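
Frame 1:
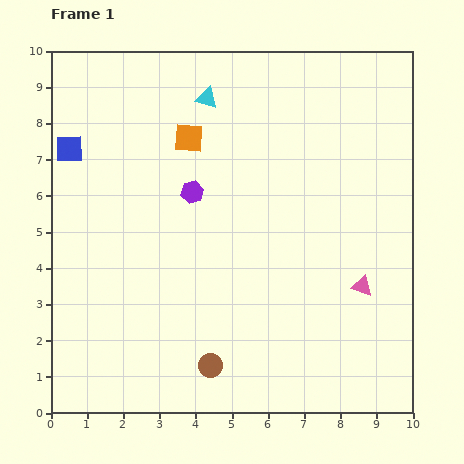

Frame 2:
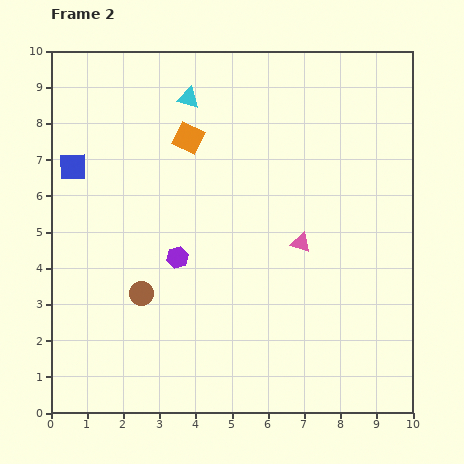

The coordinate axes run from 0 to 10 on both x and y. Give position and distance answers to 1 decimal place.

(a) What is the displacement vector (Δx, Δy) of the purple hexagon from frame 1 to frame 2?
(-0.4, -1.8)

The purple hexagon was at (3.9, 6.1) in frame 1 and (3.5, 4.3) in frame 2.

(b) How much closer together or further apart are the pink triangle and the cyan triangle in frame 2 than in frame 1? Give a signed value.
-1.6

Distance in frame 1: 6.7. Distance in frame 2: 5.1.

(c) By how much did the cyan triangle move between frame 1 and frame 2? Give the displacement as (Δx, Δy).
(-0.5, 0.0)

The cyan triangle was at (4.3, 8.7) in frame 1 and (3.8, 8.7) in frame 2.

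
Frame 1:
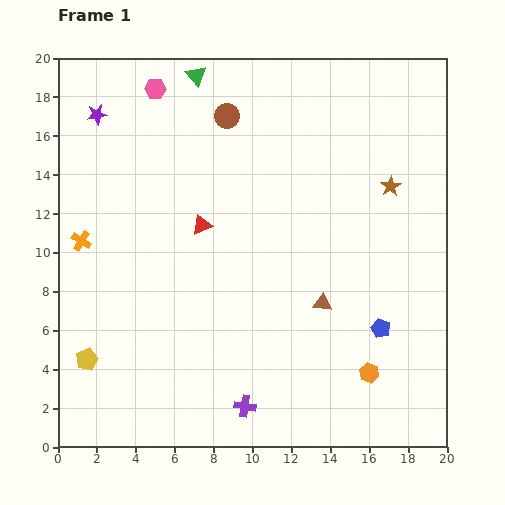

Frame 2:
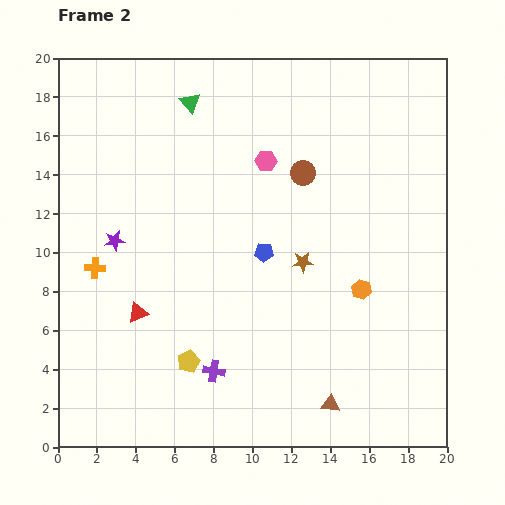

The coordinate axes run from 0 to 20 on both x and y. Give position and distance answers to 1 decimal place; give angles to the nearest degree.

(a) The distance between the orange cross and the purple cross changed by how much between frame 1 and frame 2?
-3.9

Distance in frame 1: 12.0. Distance in frame 2: 8.1.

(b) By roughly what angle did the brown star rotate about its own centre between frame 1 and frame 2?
27° clockwise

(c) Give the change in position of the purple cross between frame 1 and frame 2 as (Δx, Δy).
(-1.6, 1.8)

The purple cross was at (9.6, 2.1) in frame 1 and (8.0, 3.9) in frame 2.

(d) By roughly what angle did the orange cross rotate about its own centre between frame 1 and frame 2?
29° counter-clockwise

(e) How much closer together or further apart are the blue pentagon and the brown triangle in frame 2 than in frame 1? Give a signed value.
+5.2

Distance in frame 1: 3.3. Distance in frame 2: 8.5.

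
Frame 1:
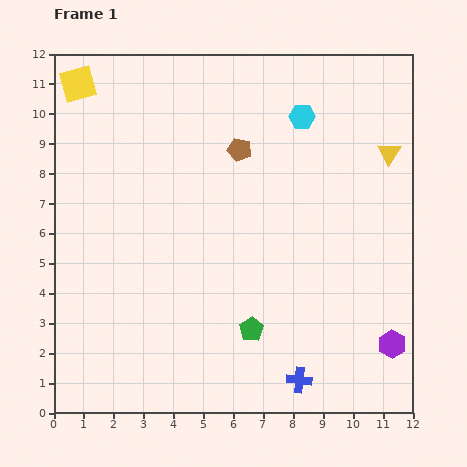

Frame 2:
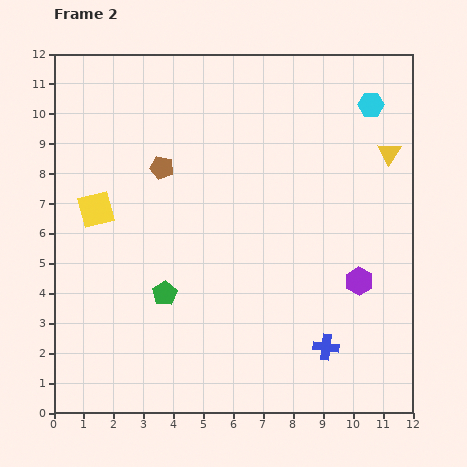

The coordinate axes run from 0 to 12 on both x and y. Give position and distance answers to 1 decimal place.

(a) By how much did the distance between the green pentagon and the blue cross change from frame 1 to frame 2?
+3.4

Distance in frame 1: 2.3. Distance in frame 2: 5.7.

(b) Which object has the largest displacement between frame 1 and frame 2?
the yellow square

(moved 4.2; next 3.1)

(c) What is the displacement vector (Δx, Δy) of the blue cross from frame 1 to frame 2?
(0.9, 1.1)

The blue cross was at (8.2, 1.1) in frame 1 and (9.1, 2.2) in frame 2.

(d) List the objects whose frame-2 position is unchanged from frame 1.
the yellow triangle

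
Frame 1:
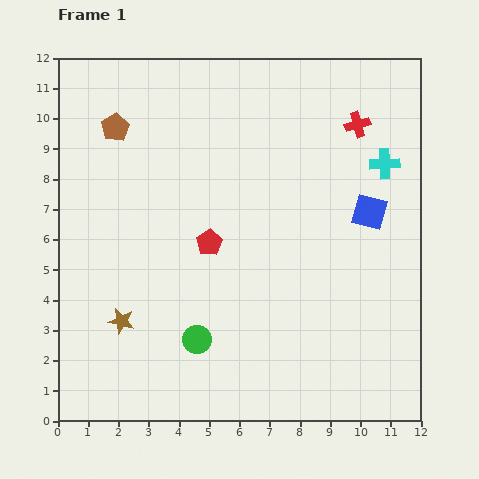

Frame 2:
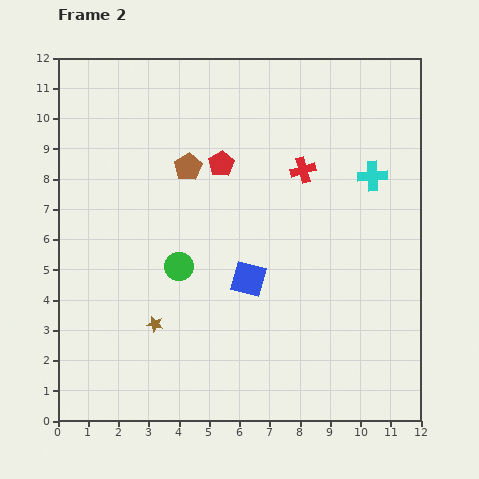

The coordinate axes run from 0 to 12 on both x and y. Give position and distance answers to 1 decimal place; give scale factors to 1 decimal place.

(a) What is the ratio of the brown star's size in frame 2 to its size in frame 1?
0.6×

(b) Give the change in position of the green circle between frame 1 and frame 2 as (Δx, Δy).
(-0.6, 2.4)

The green circle was at (4.6, 2.7) in frame 1 and (4.0, 5.1) in frame 2.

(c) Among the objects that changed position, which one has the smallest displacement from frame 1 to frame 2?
the cyan cross

(moved 0.6)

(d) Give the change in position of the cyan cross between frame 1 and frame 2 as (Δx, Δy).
(-0.4, -0.4)

The cyan cross was at (10.8, 8.5) in frame 1 and (10.4, 8.1) in frame 2.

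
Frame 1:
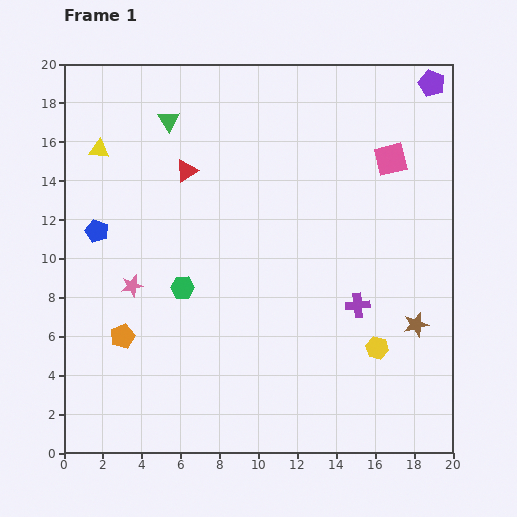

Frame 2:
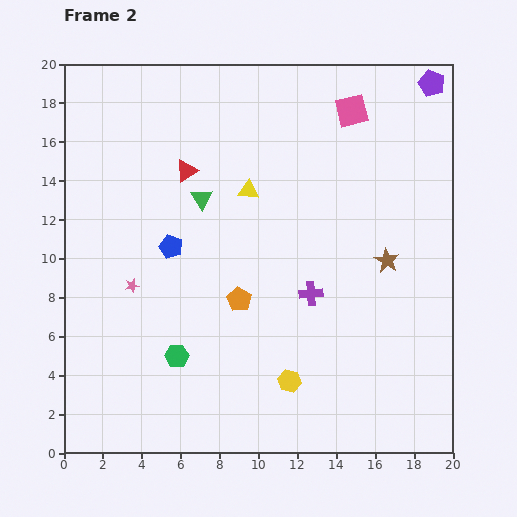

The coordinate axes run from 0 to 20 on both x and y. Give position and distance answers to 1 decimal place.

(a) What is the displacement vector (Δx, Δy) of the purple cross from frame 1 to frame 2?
(-2.4, 0.6)

The purple cross was at (15.1, 7.6) in frame 1 and (12.7, 8.2) in frame 2.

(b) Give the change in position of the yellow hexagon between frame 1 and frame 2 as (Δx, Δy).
(-4.5, -1.7)

The yellow hexagon was at (16.1, 5.4) in frame 1 and (11.6, 3.7) in frame 2.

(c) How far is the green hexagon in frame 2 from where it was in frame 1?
3.5

The green hexagon moved from (6.1, 8.5) to (5.8, 5.0), a distance of √(0.3² + 3.5²) ≈ 3.5.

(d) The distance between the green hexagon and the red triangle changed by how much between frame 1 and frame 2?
+3.5

Distance in frame 1: 6.0. Distance in frame 2: 9.5.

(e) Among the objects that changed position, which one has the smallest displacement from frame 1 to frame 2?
the purple cross

(moved 2.5)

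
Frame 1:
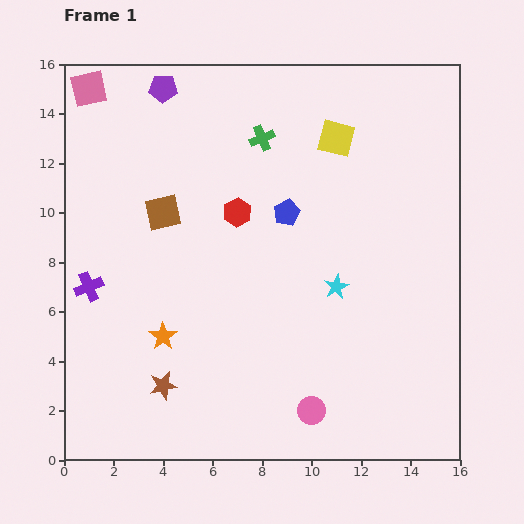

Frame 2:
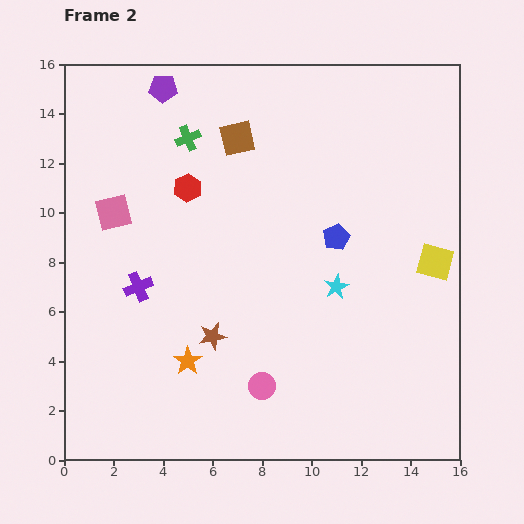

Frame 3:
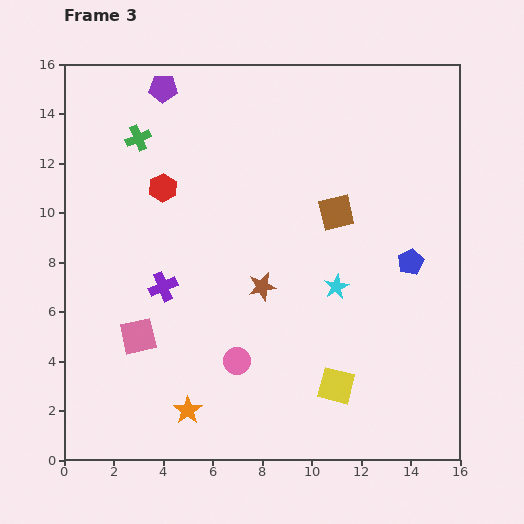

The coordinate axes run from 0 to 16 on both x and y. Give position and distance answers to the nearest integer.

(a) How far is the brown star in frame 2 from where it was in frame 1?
3

The brown star moved from (4, 3) to (6, 5), a distance of √(2² + 2²) ≈ 3.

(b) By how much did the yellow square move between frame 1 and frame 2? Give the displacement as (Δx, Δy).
(4, -5)

The yellow square was at (11, 13) in frame 1 and (15, 8) in frame 2.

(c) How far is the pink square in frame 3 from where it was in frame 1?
10

The pink square moved from (1, 15) to (3, 5), a distance of √(2² + 10²) ≈ 10.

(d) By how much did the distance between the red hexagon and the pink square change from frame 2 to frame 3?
+3

Distance in frame 2: 3. Distance in frame 3: 6.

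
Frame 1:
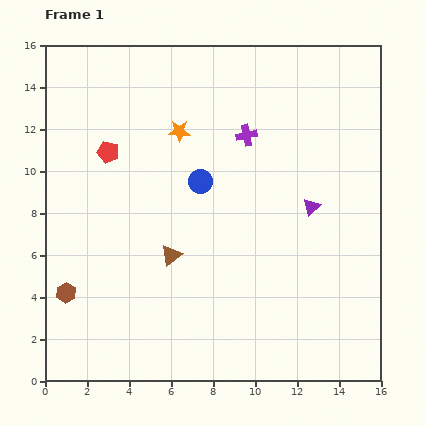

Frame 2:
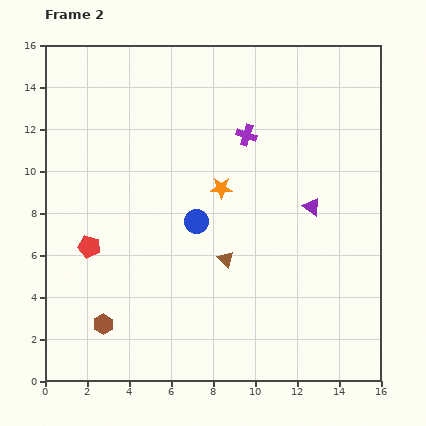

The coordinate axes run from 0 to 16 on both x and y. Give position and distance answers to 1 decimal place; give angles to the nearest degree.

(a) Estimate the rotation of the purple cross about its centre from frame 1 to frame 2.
30° clockwise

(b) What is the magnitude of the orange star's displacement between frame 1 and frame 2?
3.4

The orange star moved from (6.4, 11.9) to (8.4, 9.2), a distance of √(2.0² + 2.7²) ≈ 3.4.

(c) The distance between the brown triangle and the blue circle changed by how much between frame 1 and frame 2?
-1.5

Distance in frame 1: 3.8. Distance in frame 2: 2.3.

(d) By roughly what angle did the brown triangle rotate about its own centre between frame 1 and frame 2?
39° counter-clockwise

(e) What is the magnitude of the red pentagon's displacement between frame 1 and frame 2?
4.6

The red pentagon moved from (3.0, 10.9) to (2.1, 6.4), a distance of √(0.9² + 4.5²) ≈ 4.6.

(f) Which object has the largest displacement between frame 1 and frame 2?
the red pentagon

(moved 4.6; next 3.4)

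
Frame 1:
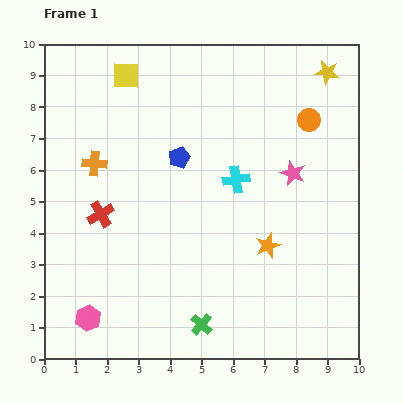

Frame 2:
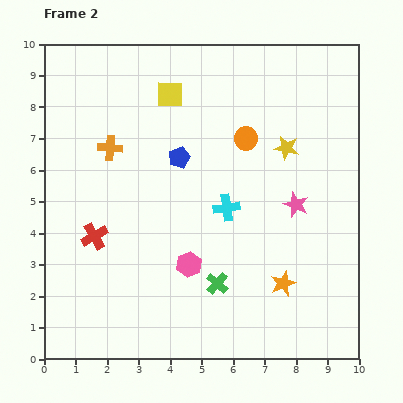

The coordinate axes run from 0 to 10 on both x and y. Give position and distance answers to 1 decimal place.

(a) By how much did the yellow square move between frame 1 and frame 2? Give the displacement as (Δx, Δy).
(1.4, -0.6)

The yellow square was at (2.6, 9.0) in frame 1 and (4.0, 8.4) in frame 2.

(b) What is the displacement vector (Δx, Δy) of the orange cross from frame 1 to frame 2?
(0.5, 0.5)

The orange cross was at (1.6, 6.2) in frame 1 and (2.1, 6.7) in frame 2.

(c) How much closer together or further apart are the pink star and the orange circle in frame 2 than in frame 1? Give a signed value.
+0.8

Distance in frame 1: 1.8. Distance in frame 2: 2.6.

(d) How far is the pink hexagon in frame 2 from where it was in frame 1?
3.6

The pink hexagon moved from (1.4, 1.3) to (4.6, 3.0), a distance of √(3.2² + 1.7²) ≈ 3.6.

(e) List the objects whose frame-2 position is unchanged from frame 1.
the blue pentagon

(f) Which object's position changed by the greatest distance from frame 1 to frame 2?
the pink hexagon

(moved 3.6; next 2.7)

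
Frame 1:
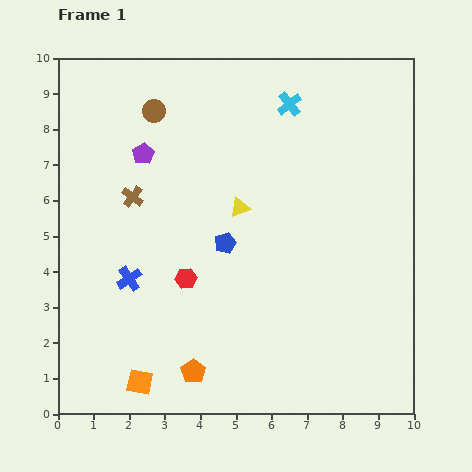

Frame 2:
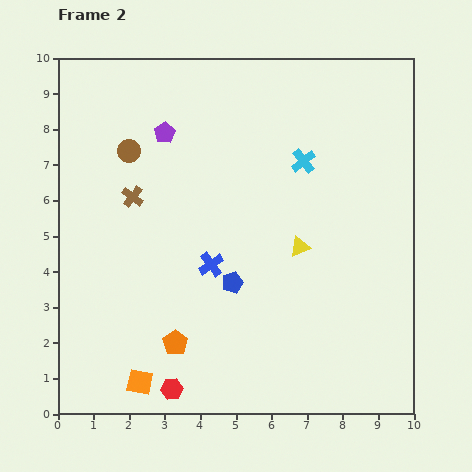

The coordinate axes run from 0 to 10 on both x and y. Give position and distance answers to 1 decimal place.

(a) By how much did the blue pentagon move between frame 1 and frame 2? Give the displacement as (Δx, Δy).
(0.2, -1.1)

The blue pentagon was at (4.7, 4.8) in frame 1 and (4.9, 3.7) in frame 2.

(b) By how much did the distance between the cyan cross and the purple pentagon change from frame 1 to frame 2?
-0.3

Distance in frame 1: 4.3. Distance in frame 2: 4.0.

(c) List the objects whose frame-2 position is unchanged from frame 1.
the brown cross, the orange square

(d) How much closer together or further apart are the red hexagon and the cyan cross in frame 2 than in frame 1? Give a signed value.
+1.7

Distance in frame 1: 5.7. Distance in frame 2: 7.4.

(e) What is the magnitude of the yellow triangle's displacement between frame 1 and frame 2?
2.0

The yellow triangle moved from (5.1, 5.8) to (6.8, 4.7), a distance of √(1.7² + 1.1²) ≈ 2.0.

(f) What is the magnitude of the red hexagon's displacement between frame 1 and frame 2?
3.1

The red hexagon moved from (3.6, 3.8) to (3.2, 0.7), a distance of √(0.4² + 3.1²) ≈ 3.1.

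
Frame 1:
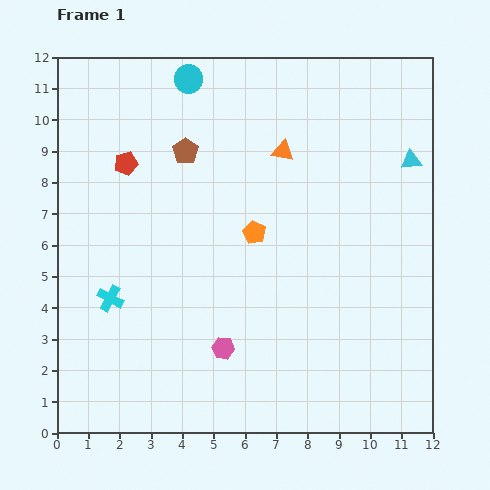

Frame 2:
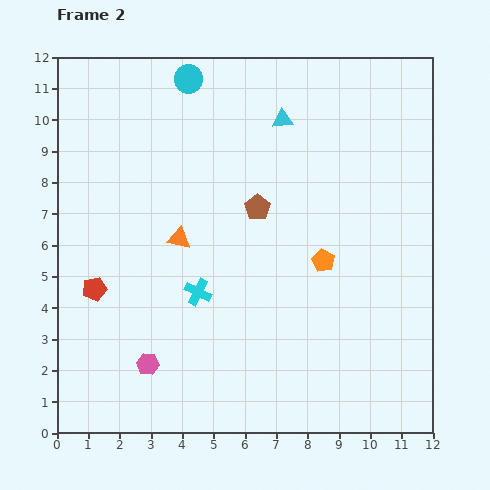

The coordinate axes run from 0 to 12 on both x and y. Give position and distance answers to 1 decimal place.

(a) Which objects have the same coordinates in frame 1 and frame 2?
the cyan circle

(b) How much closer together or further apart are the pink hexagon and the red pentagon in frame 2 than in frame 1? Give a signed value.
-3.8

Distance in frame 1: 6.7. Distance in frame 2: 2.9.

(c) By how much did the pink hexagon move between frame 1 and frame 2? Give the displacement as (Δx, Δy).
(-2.4, -0.5)

The pink hexagon was at (5.3, 2.7) in frame 1 and (2.9, 2.2) in frame 2.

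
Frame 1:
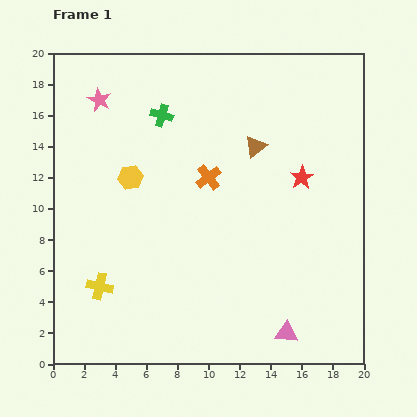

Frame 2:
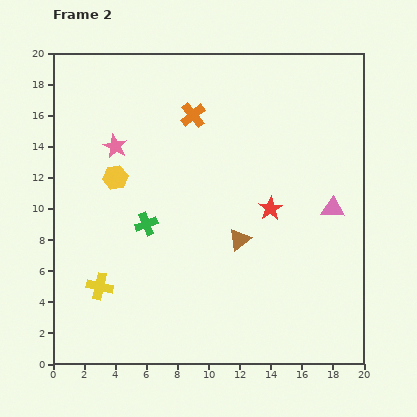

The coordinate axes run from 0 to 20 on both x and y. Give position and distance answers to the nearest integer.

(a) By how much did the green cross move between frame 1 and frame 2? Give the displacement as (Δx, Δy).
(-1, -7)

The green cross was at (7, 16) in frame 1 and (6, 9) in frame 2.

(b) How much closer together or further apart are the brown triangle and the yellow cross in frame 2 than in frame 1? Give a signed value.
-4

Distance in frame 1: 13. Distance in frame 2: 9.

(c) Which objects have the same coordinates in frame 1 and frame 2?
the yellow cross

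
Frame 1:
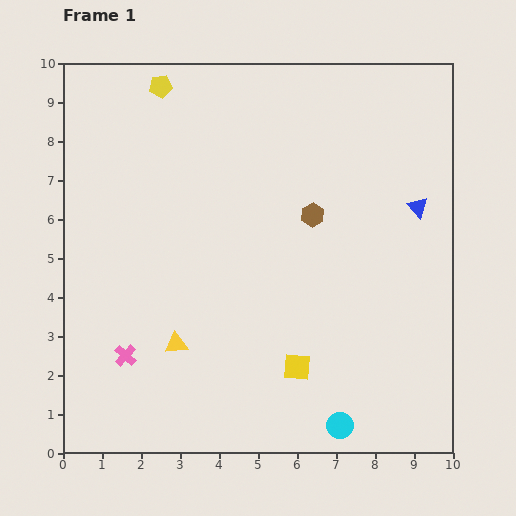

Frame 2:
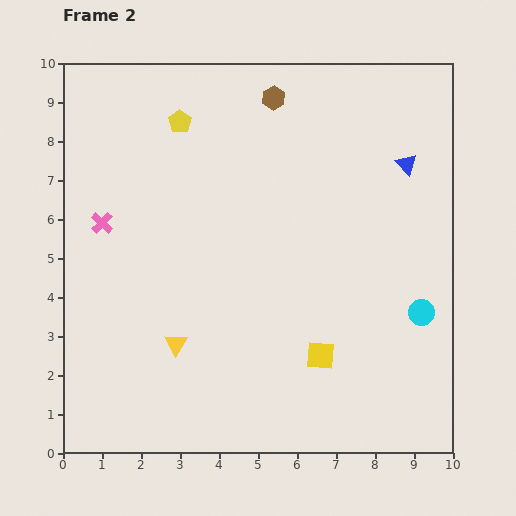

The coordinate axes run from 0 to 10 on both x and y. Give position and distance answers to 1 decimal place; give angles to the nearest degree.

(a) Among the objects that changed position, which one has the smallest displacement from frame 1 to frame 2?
the yellow square

(moved 0.7)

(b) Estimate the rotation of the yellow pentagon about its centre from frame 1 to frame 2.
29° counter-clockwise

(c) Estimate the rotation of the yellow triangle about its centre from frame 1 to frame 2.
53° counter-clockwise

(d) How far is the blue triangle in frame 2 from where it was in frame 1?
1.1

The blue triangle moved from (9.1, 6.3) to (8.8, 7.4), a distance of √(0.3² + 1.1²) ≈ 1.1.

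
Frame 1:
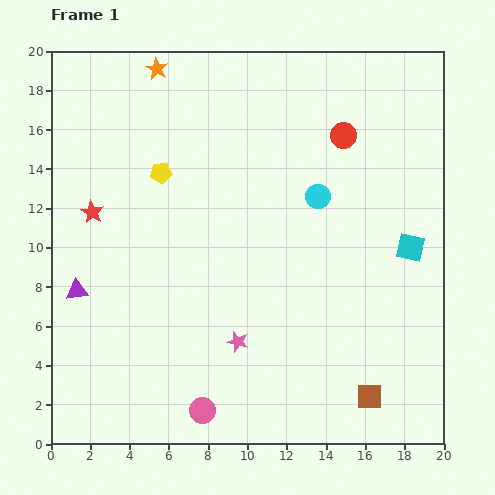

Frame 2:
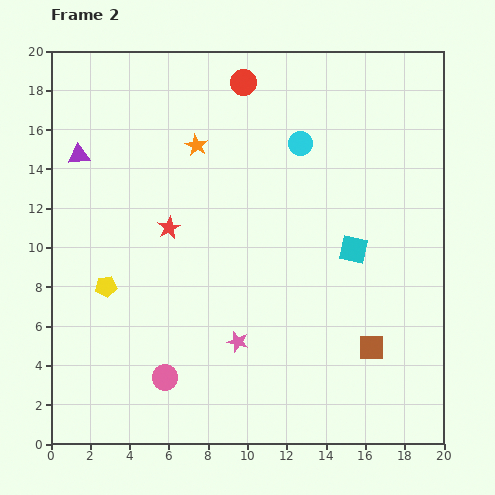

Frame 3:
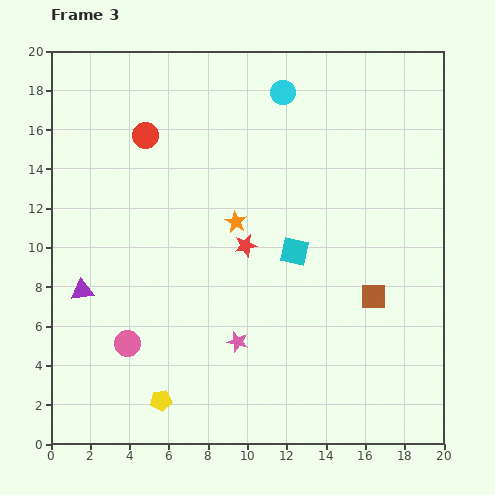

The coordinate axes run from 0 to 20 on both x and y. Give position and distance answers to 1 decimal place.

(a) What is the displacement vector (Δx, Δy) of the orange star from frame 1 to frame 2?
(2.0, -3.9)

The orange star was at (5.4, 19.1) in frame 1 and (7.4, 15.2) in frame 2.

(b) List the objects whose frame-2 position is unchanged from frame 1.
the pink star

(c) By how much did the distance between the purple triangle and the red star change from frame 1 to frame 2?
+1.8

Distance in frame 1: 4.1. Distance in frame 2: 5.9.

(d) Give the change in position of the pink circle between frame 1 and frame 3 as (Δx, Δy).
(-3.8, 3.4)

The pink circle was at (7.7, 1.7) in frame 1 and (3.9, 5.1) in frame 3.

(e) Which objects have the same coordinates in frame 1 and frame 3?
the pink star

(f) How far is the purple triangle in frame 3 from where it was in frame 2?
6.9

The purple triangle moved from (1.4, 14.7) to (1.6, 7.8), a distance of √(0.2² + 6.9²) ≈ 6.9.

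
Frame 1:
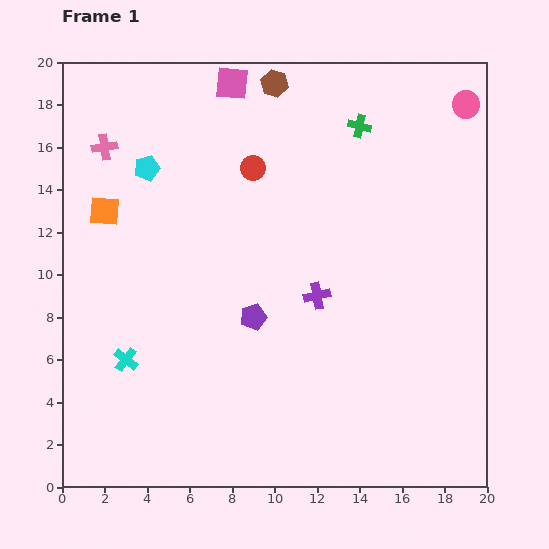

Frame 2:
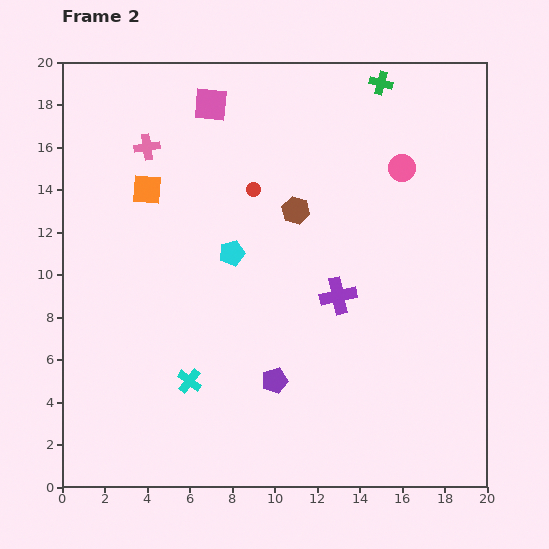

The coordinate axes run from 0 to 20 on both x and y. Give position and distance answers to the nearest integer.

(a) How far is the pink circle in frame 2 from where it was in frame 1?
4

The pink circle moved from (19, 18) to (16, 15), a distance of √(3² + 3²) ≈ 4.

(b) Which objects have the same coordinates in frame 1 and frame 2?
none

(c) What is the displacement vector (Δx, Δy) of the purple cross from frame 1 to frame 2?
(1, 0)

The purple cross was at (12, 9) in frame 1 and (13, 9) in frame 2.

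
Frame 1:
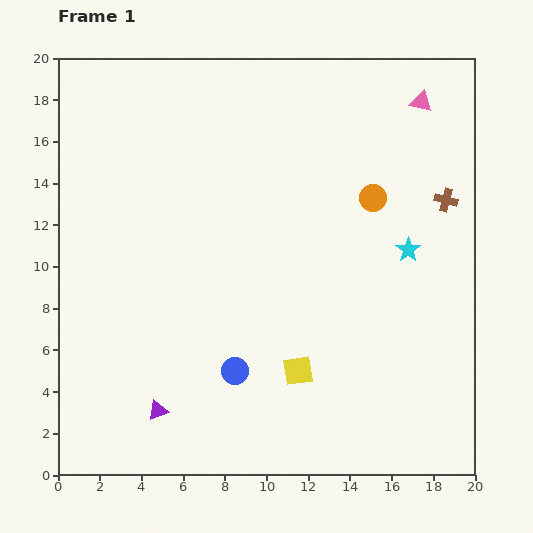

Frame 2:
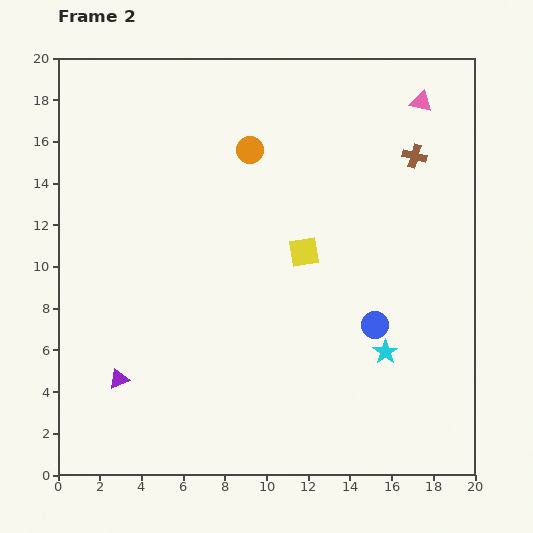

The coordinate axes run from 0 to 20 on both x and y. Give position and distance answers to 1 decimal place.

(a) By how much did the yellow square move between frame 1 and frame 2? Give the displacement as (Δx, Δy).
(0.3, 5.7)

The yellow square was at (11.5, 5.0) in frame 1 and (11.8, 10.7) in frame 2.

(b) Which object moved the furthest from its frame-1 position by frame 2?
the blue circle

(moved 7.1; next 6.3)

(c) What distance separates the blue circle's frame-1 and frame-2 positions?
7.1

The blue circle moved from (8.5, 5.0) to (15.2, 7.2), a distance of √(6.7² + 2.2²) ≈ 7.1.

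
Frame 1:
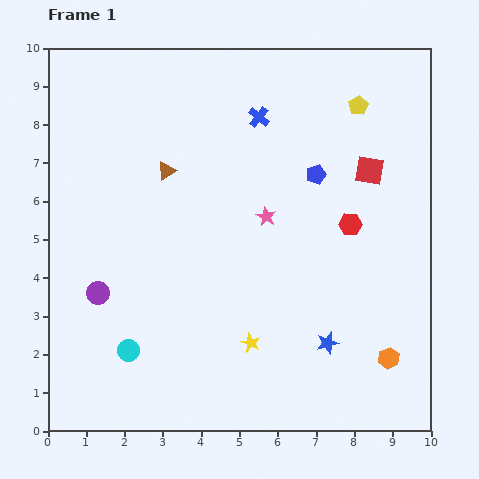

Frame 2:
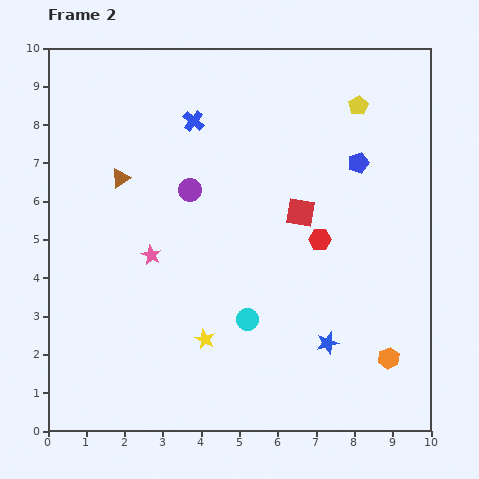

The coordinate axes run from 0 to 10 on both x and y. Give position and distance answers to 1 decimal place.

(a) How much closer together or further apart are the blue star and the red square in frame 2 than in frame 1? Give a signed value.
-1.1

Distance in frame 1: 4.6. Distance in frame 2: 3.5.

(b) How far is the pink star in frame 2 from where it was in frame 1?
3.2

The pink star moved from (5.7, 5.6) to (2.7, 4.6), a distance of √(3.0² + 1.0²) ≈ 3.2.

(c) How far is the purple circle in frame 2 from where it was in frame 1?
3.6

The purple circle moved from (1.3, 3.6) to (3.7, 6.3), a distance of √(2.4² + 2.7²) ≈ 3.6.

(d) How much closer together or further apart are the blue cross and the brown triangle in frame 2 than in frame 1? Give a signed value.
-0.4

Distance in frame 1: 2.8. Distance in frame 2: 2.4.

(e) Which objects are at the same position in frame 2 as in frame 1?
the blue star, the yellow pentagon, the orange hexagon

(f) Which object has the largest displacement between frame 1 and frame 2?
the purple circle

(moved 3.6; next 3.2)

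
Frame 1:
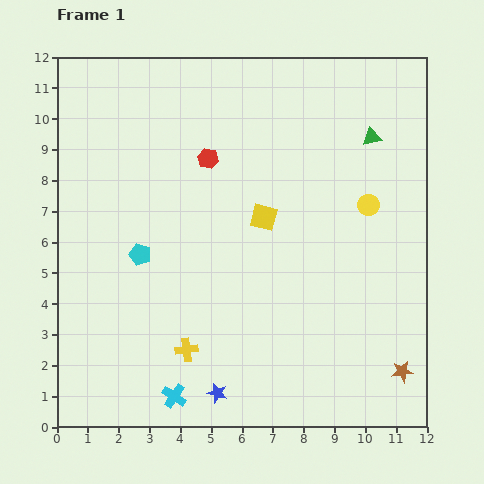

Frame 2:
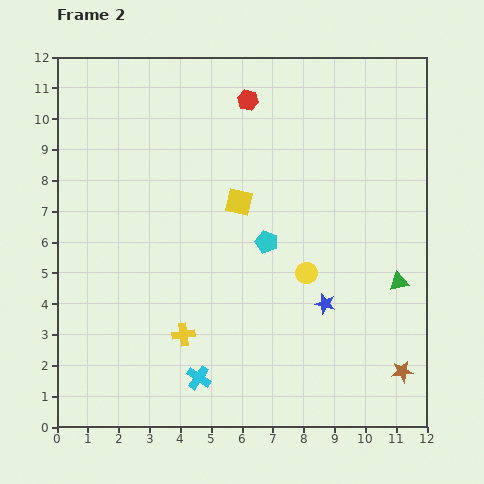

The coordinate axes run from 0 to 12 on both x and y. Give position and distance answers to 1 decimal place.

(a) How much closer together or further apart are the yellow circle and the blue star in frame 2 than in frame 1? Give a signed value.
-6.6

Distance in frame 1: 7.8. Distance in frame 2: 1.2.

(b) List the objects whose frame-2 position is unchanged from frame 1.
the brown star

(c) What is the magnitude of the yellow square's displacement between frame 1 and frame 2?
0.9

The yellow square moved from (6.7, 6.8) to (5.9, 7.3), a distance of √(0.8² + 0.5²) ≈ 0.9.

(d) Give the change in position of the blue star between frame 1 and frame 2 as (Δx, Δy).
(3.5, 2.9)

The blue star was at (5.2, 1.1) in frame 1 and (8.7, 4.0) in frame 2.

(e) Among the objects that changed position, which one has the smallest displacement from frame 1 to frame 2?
the yellow cross

(moved 0.5)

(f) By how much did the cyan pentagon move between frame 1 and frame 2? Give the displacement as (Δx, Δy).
(4.1, 0.4)

The cyan pentagon was at (2.7, 5.6) in frame 1 and (6.8, 6.0) in frame 2.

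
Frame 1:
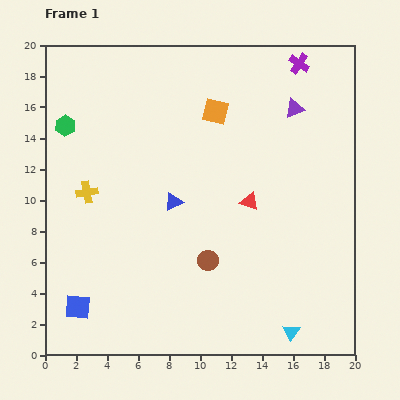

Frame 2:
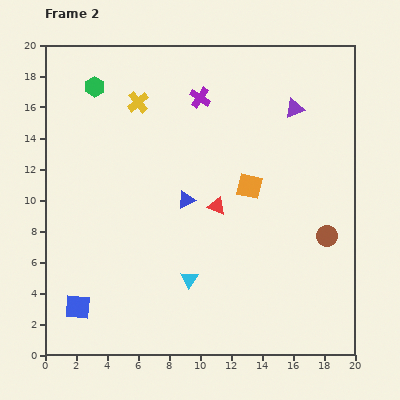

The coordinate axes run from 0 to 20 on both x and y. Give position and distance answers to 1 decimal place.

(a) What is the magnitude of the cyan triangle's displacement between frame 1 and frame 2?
7.4

The cyan triangle moved from (15.9, 1.5) to (9.3, 4.9), a distance of √(6.6² + 3.4²) ≈ 7.4.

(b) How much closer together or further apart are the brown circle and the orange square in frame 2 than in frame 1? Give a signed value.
-3.7

Distance in frame 1: 9.6. Distance in frame 2: 5.9.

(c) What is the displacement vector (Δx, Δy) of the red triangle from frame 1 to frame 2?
(-2.1, -0.3)

The red triangle was at (13.2, 9.9) in frame 1 and (11.1, 9.6) in frame 2.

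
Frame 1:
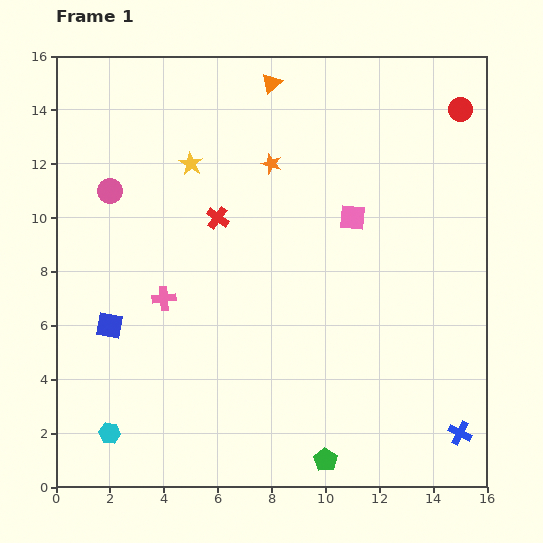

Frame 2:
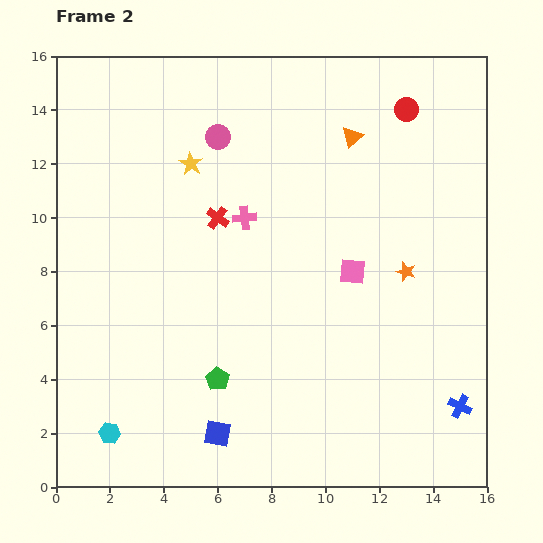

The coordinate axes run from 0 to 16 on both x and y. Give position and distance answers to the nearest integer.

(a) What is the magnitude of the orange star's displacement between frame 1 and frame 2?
6

The orange star moved from (8, 12) to (13, 8), a distance of √(5² + 4²) ≈ 6.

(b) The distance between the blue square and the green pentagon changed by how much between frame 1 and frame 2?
-7

Distance in frame 1: 9. Distance in frame 2: 2.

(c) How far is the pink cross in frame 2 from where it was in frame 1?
4

The pink cross moved from (4, 7) to (7, 10), a distance of √(3² + 3²) ≈ 4.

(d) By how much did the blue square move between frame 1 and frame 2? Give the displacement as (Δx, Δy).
(4, -4)

The blue square was at (2, 6) in frame 1 and (6, 2) in frame 2.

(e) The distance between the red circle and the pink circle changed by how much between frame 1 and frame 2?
-6

Distance in frame 1: 13. Distance in frame 2: 7.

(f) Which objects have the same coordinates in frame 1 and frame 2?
the cyan hexagon, the red cross, the yellow star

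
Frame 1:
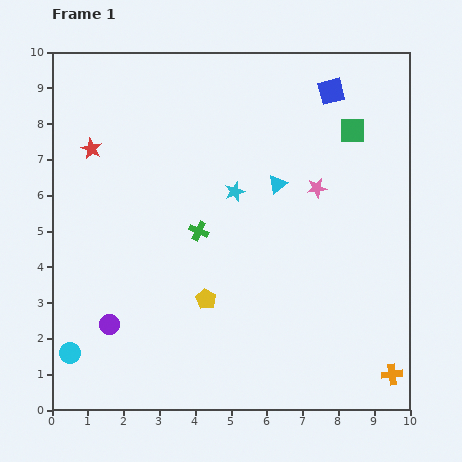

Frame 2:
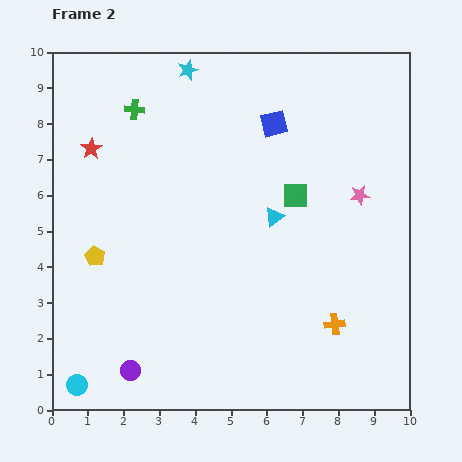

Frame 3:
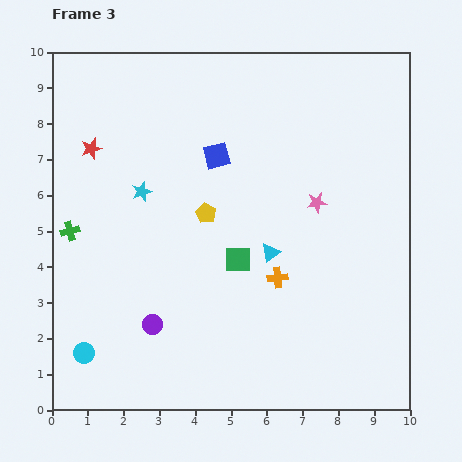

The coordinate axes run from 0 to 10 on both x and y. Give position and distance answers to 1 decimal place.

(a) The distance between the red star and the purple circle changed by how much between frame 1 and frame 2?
+1.4

Distance in frame 1: 4.9. Distance in frame 2: 6.3.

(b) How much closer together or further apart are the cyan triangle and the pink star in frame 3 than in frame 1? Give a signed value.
+0.8

Distance in frame 1: 1.1. Distance in frame 3: 1.9.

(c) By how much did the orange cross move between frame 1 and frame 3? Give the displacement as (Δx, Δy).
(-3.2, 2.7)

The orange cross was at (9.5, 1.0) in frame 1 and (6.3, 3.7) in frame 3.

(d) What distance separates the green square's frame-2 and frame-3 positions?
2.4

The green square moved from (6.8, 6.0) to (5.2, 4.2), a distance of √(1.6² + 1.8²) ≈ 2.4.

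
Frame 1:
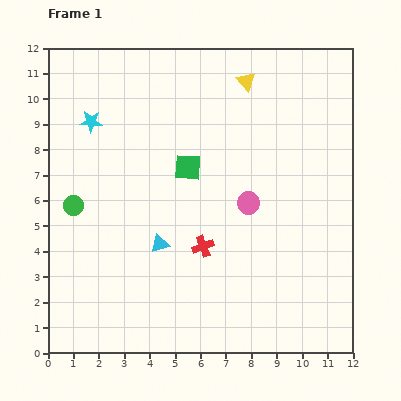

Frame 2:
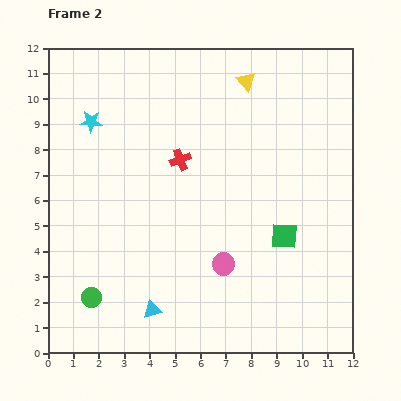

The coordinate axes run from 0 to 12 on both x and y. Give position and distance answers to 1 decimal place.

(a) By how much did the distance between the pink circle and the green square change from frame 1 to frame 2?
-0.2

Distance in frame 1: 2.8. Distance in frame 2: 2.6.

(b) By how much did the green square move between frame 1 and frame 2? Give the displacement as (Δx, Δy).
(3.8, -2.7)

The green square was at (5.5, 7.3) in frame 1 and (9.3, 4.6) in frame 2.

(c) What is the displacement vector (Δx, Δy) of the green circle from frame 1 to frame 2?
(0.7, -3.6)

The green circle was at (1.0, 5.8) in frame 1 and (1.7, 2.2) in frame 2.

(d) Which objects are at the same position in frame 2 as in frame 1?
the yellow triangle, the cyan star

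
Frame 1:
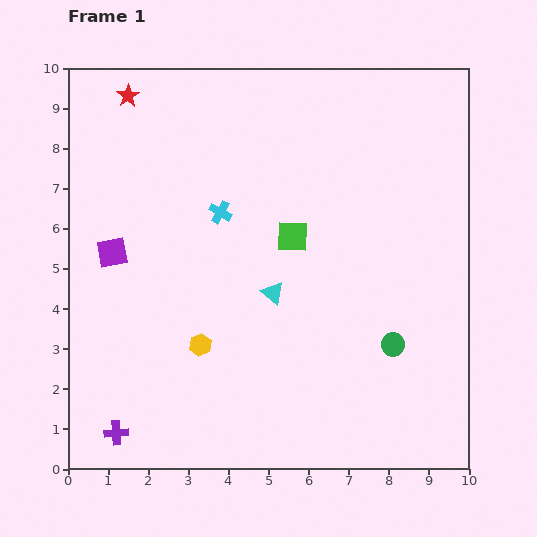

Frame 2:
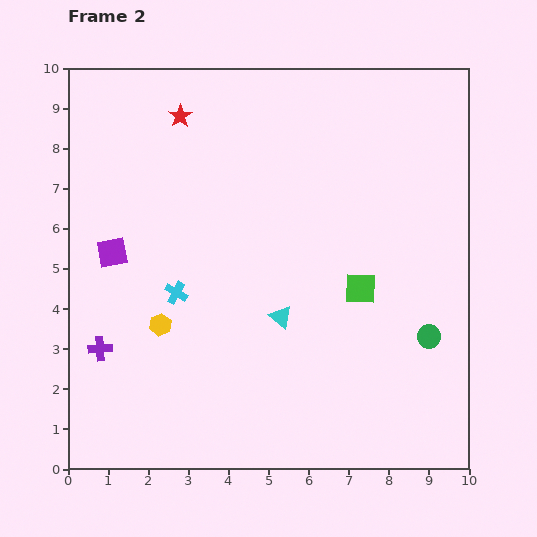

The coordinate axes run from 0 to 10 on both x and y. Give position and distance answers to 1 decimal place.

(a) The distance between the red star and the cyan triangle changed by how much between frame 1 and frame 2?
-0.5

Distance in frame 1: 6.1. Distance in frame 2: 5.6.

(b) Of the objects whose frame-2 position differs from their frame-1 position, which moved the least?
the cyan triangle

(moved 0.6)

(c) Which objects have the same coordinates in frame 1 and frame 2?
the purple square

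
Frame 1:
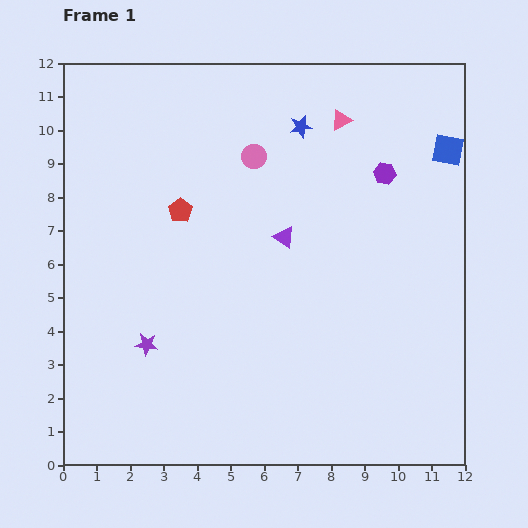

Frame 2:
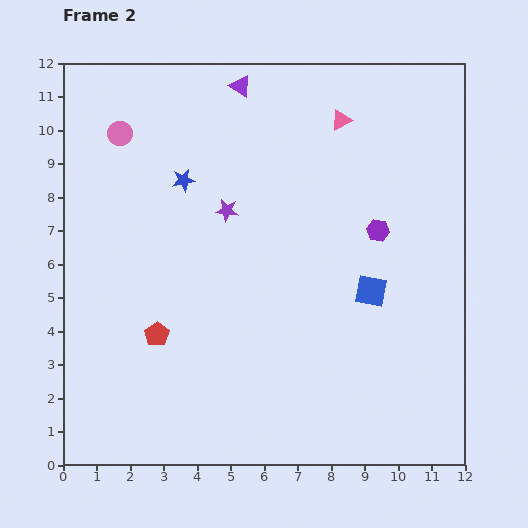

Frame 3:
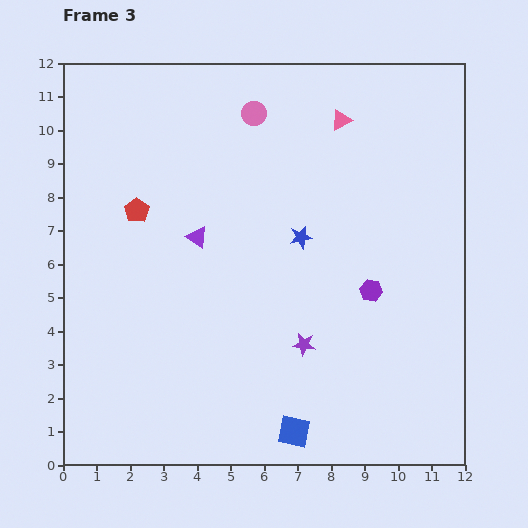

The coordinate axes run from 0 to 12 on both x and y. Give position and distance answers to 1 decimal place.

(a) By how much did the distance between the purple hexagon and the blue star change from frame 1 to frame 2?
+3.1

Distance in frame 1: 2.9. Distance in frame 2: 6.0.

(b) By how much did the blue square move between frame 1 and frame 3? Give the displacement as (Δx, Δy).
(-4.6, -8.4)

The blue square was at (11.5, 9.4) in frame 1 and (6.9, 1.0) in frame 3.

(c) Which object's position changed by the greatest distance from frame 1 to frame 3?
the blue square

(moved 9.6; next 4.7)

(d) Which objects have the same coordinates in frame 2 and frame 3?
the pink triangle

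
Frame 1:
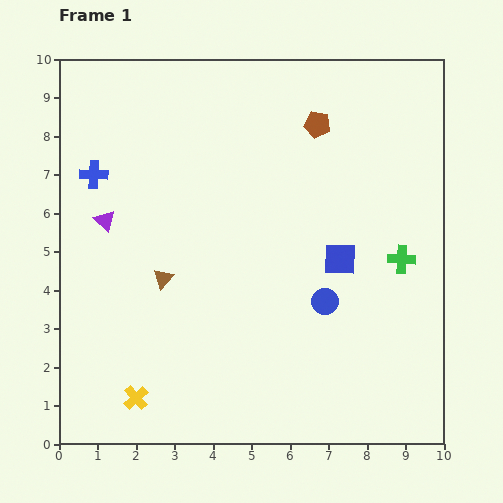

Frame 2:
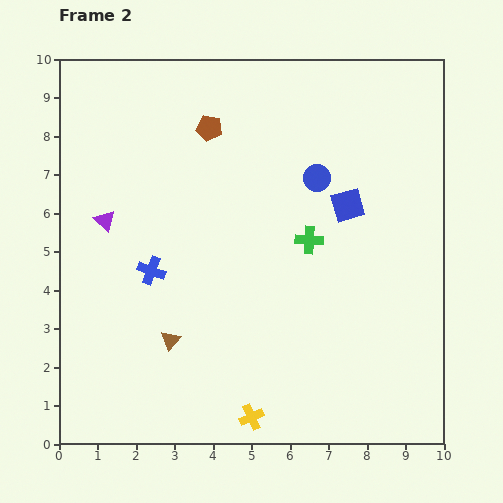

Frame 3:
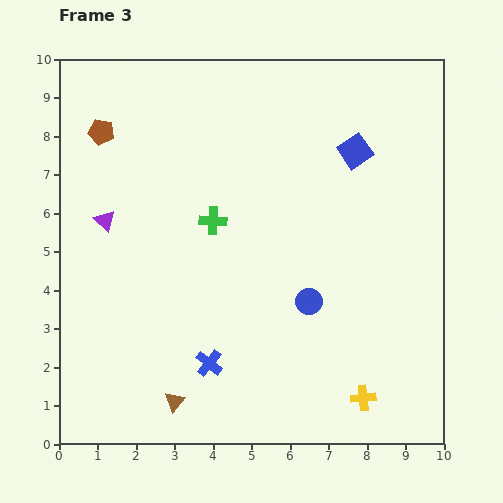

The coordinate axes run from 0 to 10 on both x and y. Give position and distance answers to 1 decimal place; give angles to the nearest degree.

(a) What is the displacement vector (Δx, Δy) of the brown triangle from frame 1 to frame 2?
(0.2, -1.6)

The brown triangle was at (2.7, 4.3) in frame 1 and (2.9, 2.7) in frame 2.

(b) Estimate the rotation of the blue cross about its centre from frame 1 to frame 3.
36° clockwise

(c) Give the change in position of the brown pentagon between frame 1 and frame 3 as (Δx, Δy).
(-5.6, -0.2)

The brown pentagon was at (6.7, 8.3) in frame 1 and (1.1, 8.1) in frame 3.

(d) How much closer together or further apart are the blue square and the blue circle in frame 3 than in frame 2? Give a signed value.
+3.0

Distance in frame 2: 1.1. Distance in frame 3: 4.1.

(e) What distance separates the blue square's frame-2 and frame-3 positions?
1.4

The blue square moved from (7.5, 6.2) to (7.7, 7.6), a distance of √(0.2² + 1.4²) ≈ 1.4.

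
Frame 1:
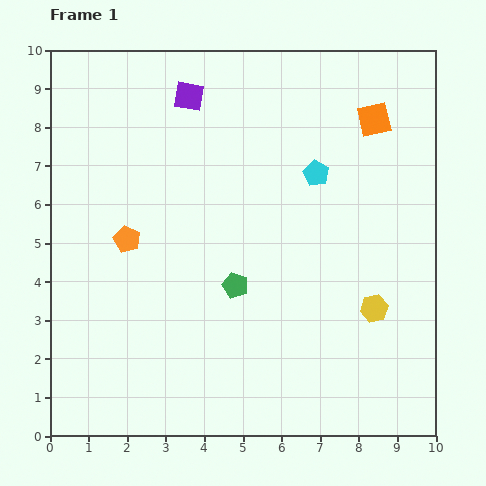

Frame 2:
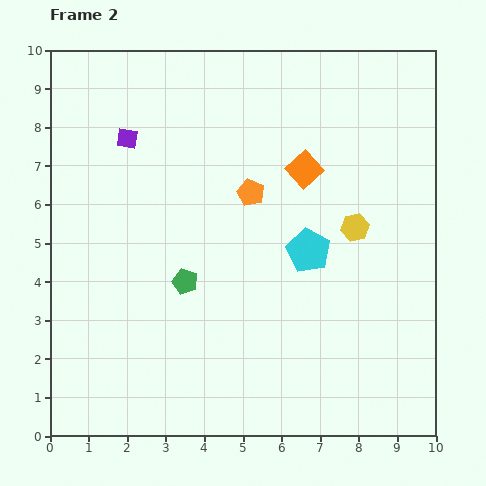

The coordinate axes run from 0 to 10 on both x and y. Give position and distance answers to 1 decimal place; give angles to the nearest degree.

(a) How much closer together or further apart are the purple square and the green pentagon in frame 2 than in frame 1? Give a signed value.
-1.0

Distance in frame 1: 5.0. Distance in frame 2: 4.0.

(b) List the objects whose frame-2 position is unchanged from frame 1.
none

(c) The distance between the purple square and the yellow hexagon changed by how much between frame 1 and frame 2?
-1.0

Distance in frame 1: 7.3. Distance in frame 2: 6.3.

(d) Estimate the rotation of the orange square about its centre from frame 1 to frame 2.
29° counter-clockwise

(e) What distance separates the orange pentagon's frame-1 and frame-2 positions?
3.4

The orange pentagon moved from (2.0, 5.1) to (5.2, 6.3), a distance of √(3.2² + 1.2²) ≈ 3.4.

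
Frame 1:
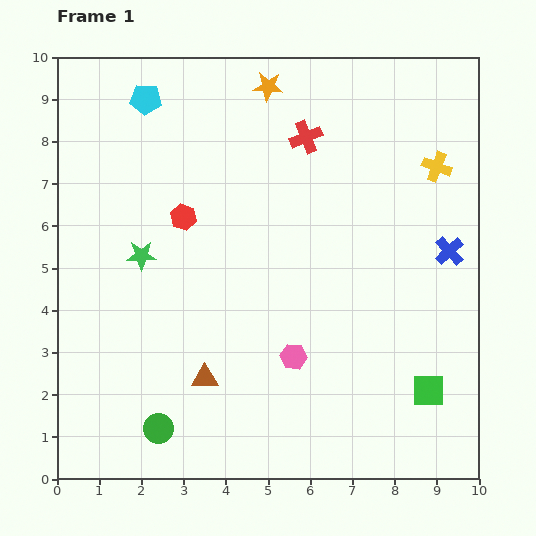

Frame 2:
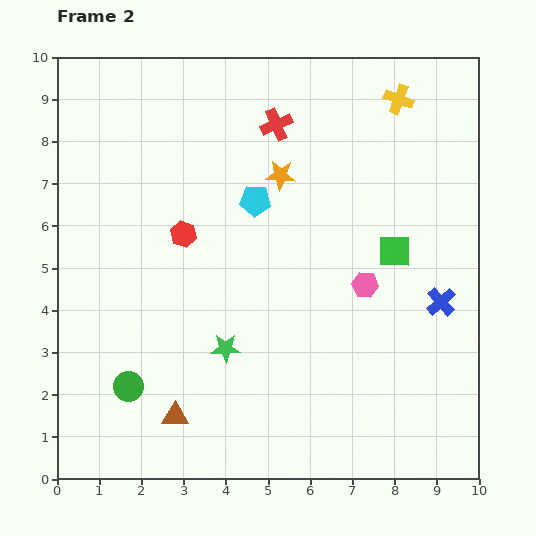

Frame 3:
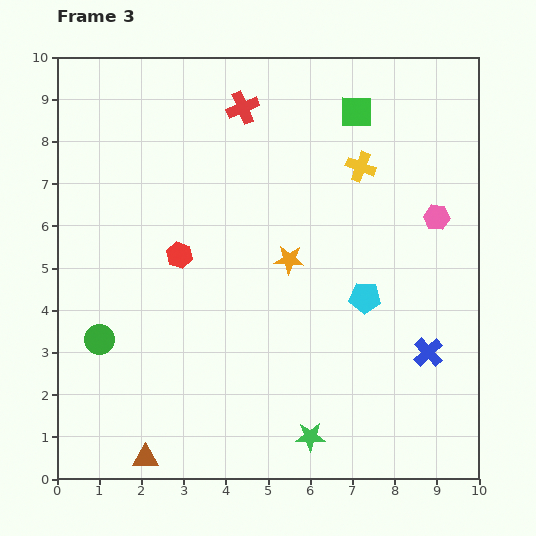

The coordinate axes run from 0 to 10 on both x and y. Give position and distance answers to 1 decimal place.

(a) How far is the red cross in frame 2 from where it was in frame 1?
0.8

The red cross moved from (5.9, 8.1) to (5.2, 8.4), a distance of √(0.7² + 0.3²) ≈ 0.8.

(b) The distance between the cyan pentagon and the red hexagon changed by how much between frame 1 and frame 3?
+1.6

Distance in frame 1: 2.9. Distance in frame 3: 4.5.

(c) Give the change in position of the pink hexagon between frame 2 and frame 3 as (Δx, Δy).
(1.7, 1.6)

The pink hexagon was at (7.3, 4.6) in frame 2 and (9.0, 6.2) in frame 3.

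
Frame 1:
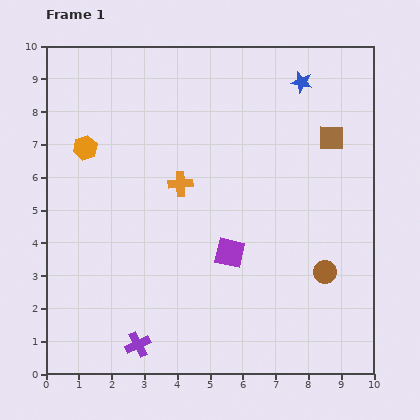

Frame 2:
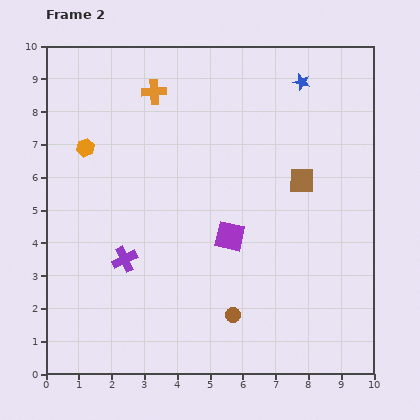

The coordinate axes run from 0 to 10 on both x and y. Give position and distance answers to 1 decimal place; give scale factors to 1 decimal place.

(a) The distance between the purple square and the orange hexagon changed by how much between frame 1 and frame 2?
-0.2

Distance in frame 1: 5.4. Distance in frame 2: 5.2.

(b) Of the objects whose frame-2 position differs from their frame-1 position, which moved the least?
the purple square

(moved 0.5)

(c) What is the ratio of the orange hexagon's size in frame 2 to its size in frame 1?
0.7×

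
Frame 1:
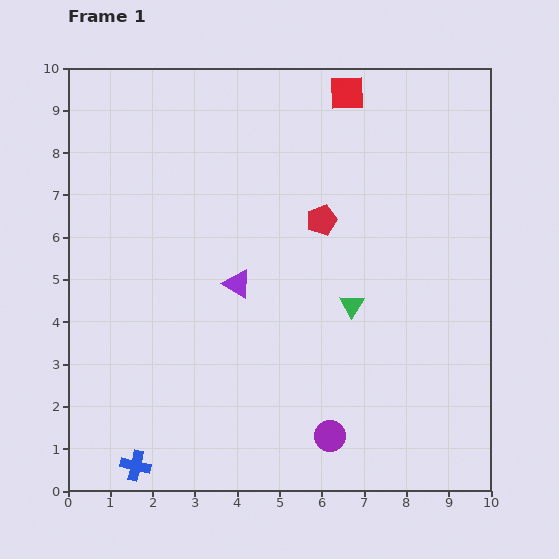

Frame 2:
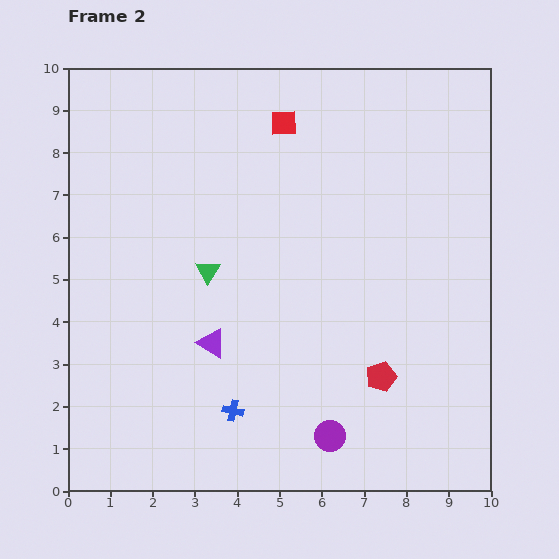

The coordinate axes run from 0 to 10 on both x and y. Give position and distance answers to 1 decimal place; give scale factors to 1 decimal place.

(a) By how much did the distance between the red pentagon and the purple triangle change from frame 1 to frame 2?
+1.6

Distance in frame 1: 2.5. Distance in frame 2: 4.1.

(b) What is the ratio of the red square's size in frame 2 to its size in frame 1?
0.7×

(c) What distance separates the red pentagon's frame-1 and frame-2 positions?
4.0

The red pentagon moved from (6.0, 6.4) to (7.4, 2.7), a distance of √(1.4² + 3.7²) ≈ 4.0.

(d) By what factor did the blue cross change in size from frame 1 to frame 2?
0.7×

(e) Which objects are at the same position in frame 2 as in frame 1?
the purple circle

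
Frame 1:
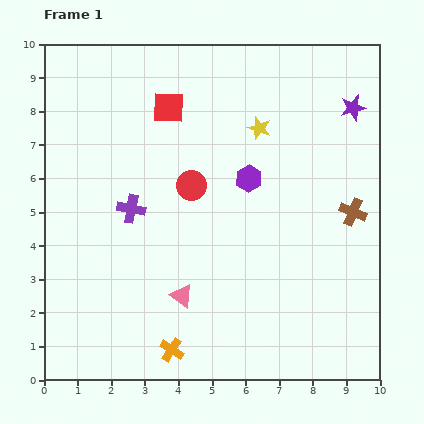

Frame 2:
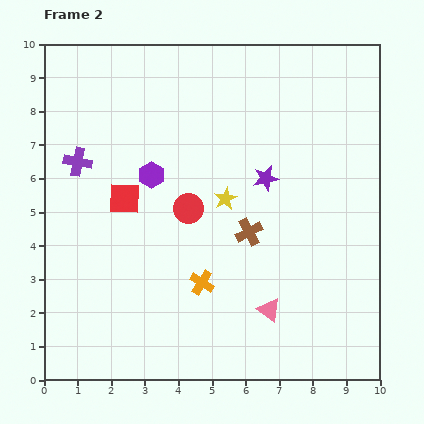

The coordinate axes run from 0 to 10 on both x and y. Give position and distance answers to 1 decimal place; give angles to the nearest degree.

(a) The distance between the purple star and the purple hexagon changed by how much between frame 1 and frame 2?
-0.3

Distance in frame 1: 3.7. Distance in frame 2: 3.4.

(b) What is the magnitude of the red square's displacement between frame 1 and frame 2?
3.0

The red square moved from (3.7, 8.1) to (2.4, 5.4), a distance of √(1.3² + 2.7²) ≈ 3.0.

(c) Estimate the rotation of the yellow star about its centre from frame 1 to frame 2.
25° clockwise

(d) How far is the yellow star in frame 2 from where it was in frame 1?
2.3

The yellow star moved from (6.4, 7.5) to (5.4, 5.4), a distance of √(1.0² + 2.1²) ≈ 2.3.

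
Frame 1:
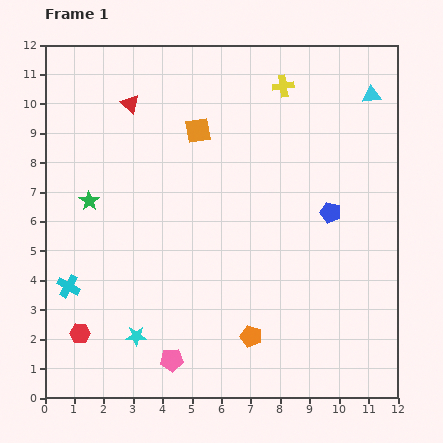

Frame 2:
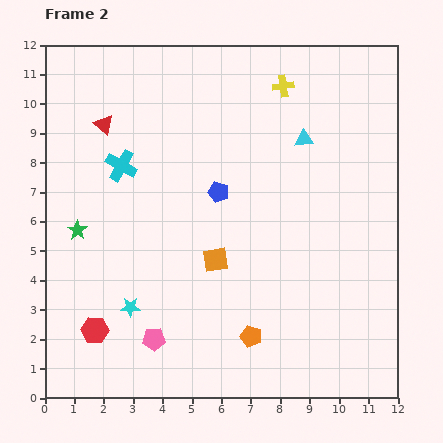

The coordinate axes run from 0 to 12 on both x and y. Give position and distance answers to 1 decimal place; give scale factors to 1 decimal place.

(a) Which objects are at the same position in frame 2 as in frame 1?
the orange pentagon, the yellow cross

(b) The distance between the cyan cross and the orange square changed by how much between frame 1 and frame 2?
-2.4

Distance in frame 1: 6.9. Distance in frame 2: 4.5.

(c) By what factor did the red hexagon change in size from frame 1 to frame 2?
1.4×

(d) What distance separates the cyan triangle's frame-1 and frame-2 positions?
2.7

The cyan triangle moved from (11.1, 10.3) to (8.8, 8.8), a distance of √(2.3² + 1.5²) ≈ 2.7.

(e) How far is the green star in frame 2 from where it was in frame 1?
1.1

The green star moved from (1.5, 6.7) to (1.1, 5.7), a distance of √(0.4² + 1.0²) ≈ 1.1.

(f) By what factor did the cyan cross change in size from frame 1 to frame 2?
1.4×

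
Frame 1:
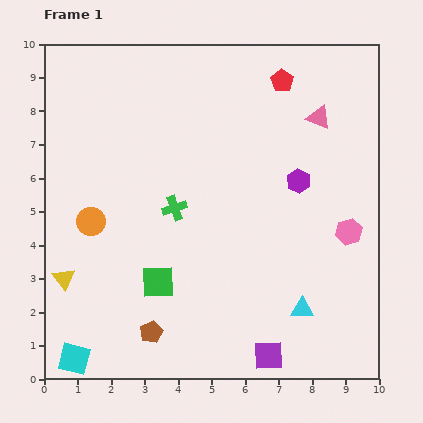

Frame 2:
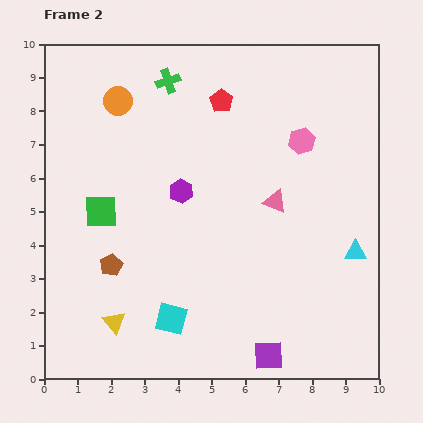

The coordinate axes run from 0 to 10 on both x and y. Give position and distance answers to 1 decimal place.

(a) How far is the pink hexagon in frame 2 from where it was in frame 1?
3.0

The pink hexagon moved from (9.1, 4.4) to (7.7, 7.1), a distance of √(1.4² + 2.7²) ≈ 3.0.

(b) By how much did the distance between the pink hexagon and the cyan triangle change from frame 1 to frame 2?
+1.0

Distance in frame 1: 2.7. Distance in frame 2: 3.7.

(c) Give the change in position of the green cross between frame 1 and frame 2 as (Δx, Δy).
(-0.2, 3.8)

The green cross was at (3.9, 5.1) in frame 1 and (3.7, 8.9) in frame 2.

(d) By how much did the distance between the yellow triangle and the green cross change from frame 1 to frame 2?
+3.5

Distance in frame 1: 3.9. Distance in frame 2: 7.4.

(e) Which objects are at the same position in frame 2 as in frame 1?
the purple square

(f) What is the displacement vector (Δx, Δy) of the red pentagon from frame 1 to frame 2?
(-1.8, -0.6)

The red pentagon was at (7.1, 8.9) in frame 1 and (5.3, 8.3) in frame 2.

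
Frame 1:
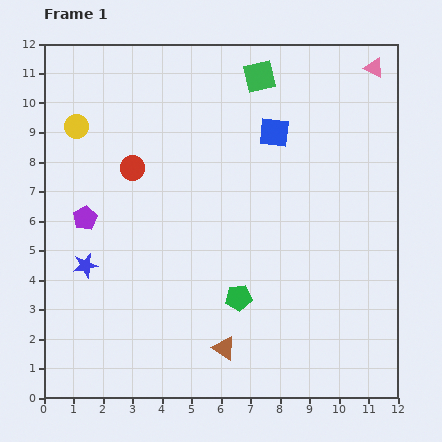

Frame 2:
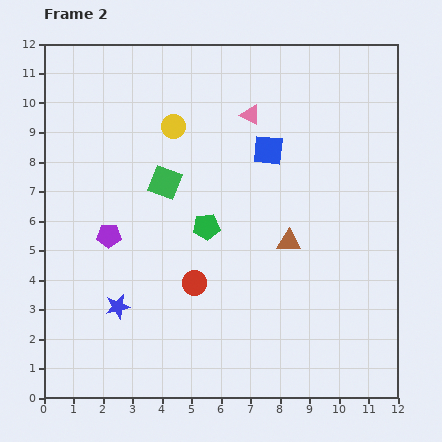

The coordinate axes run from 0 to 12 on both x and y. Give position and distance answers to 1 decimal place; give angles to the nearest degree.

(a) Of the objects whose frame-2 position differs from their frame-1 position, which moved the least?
the blue square

(moved 0.6)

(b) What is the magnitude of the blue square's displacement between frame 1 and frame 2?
0.6

The blue square moved from (7.8, 9.0) to (7.6, 8.4), a distance of √(0.2² + 0.6²) ≈ 0.6.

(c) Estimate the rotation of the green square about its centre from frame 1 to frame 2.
35° clockwise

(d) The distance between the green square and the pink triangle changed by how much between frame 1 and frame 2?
-0.2

Distance in frame 1: 3.9. Distance in frame 2: 3.7.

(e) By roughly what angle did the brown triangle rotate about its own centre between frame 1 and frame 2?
33° counter-clockwise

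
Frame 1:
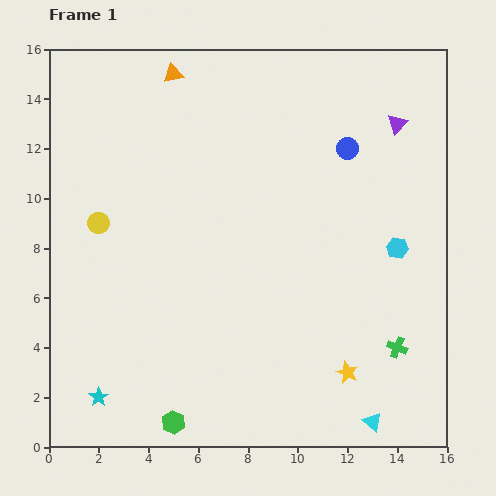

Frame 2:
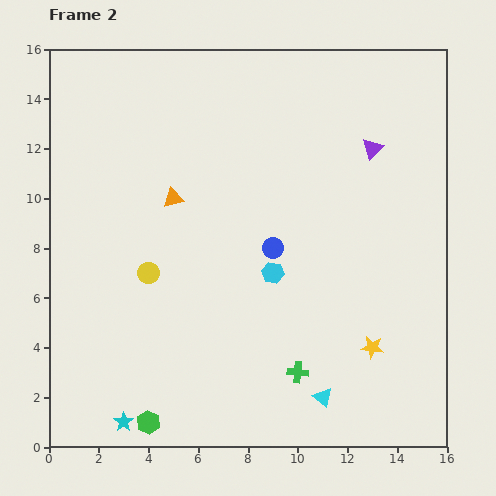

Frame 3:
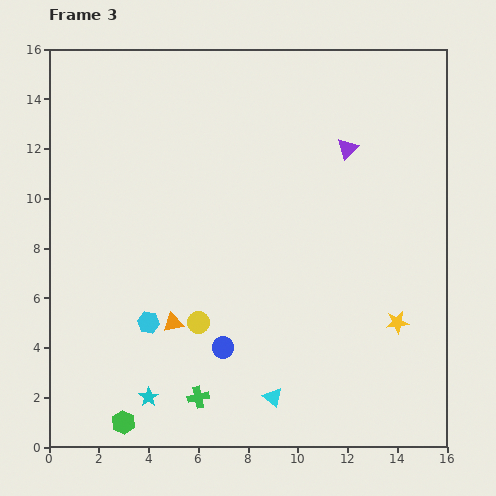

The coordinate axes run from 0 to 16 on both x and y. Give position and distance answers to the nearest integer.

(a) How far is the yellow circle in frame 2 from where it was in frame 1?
3

The yellow circle moved from (2, 9) to (4, 7), a distance of √(2² + 2²) ≈ 3.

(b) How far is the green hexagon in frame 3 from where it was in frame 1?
2

The green hexagon moved from (5, 1) to (3, 1), a distance of √(2² + 0²) ≈ 2.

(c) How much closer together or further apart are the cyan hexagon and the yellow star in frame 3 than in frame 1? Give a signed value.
+5

Distance in frame 1: 5. Distance in frame 3: 10.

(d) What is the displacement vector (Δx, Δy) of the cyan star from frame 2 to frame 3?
(1, 1)

The cyan star was at (3, 1) in frame 2 and (4, 2) in frame 3.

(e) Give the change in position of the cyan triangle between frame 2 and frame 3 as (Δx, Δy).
(-2, 0)

The cyan triangle was at (11, 2) in frame 2 and (9, 2) in frame 3.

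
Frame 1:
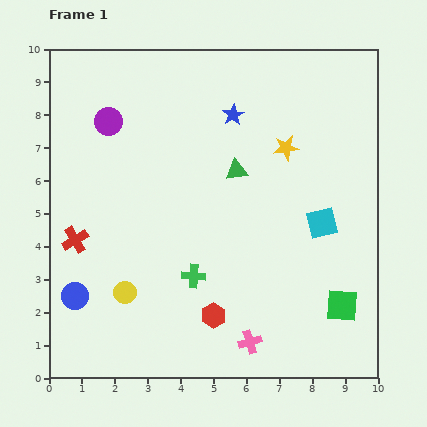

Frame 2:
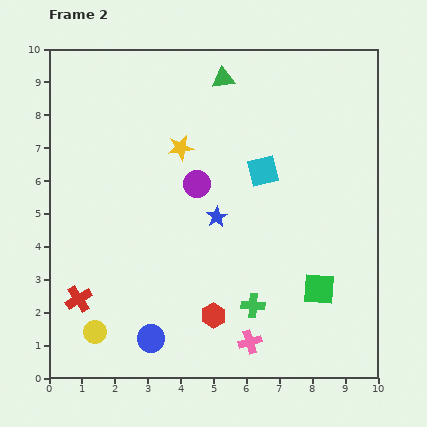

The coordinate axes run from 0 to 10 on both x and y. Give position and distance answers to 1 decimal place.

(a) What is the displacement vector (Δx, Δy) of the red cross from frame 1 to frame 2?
(0.1, -1.8)

The red cross was at (0.8, 4.2) in frame 1 and (0.9, 2.4) in frame 2.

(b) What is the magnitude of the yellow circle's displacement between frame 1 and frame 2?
1.5

The yellow circle moved from (2.3, 2.6) to (1.4, 1.4), a distance of √(0.9² + 1.2²) ≈ 1.5.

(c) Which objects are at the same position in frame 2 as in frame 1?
the pink cross, the red hexagon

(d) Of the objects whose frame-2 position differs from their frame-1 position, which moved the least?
the green square

(moved 0.9)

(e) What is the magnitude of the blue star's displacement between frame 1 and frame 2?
3.1

The blue star moved from (5.6, 8.0) to (5.1, 4.9), a distance of √(0.5² + 3.1²) ≈ 3.1.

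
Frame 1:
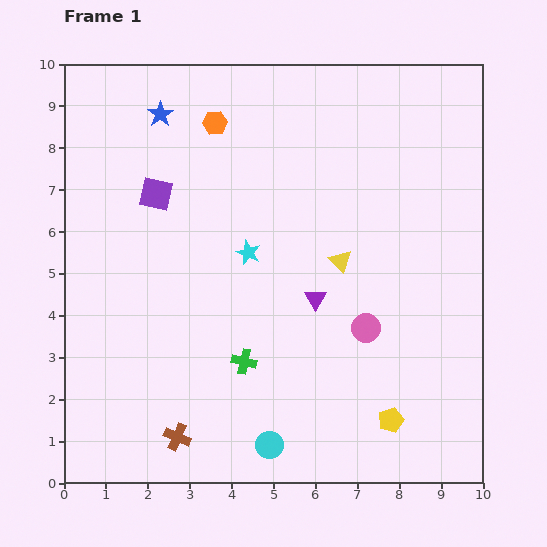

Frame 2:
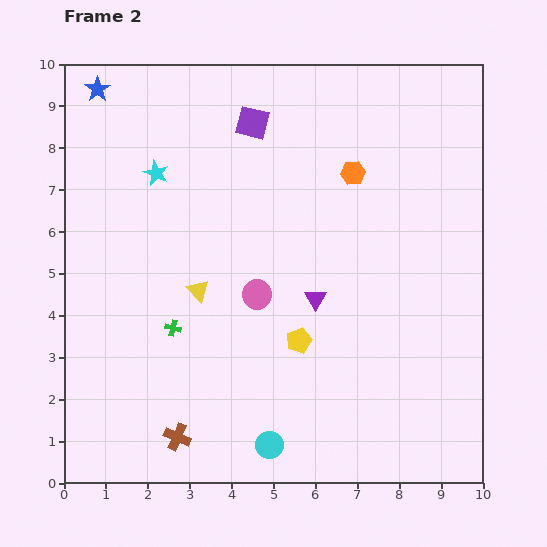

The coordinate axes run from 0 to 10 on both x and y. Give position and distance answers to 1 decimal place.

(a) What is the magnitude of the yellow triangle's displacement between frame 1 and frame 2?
3.5

The yellow triangle moved from (6.6, 5.3) to (3.2, 4.6), a distance of √(3.4² + 0.7²) ≈ 3.5.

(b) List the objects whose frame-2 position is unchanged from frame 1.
the brown cross, the purple triangle, the cyan circle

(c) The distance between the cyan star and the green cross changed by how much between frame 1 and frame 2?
+1.1

Distance in frame 1: 2.6. Distance in frame 2: 3.7.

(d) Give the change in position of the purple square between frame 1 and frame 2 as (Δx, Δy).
(2.3, 1.7)

The purple square was at (2.2, 6.9) in frame 1 and (4.5, 8.6) in frame 2.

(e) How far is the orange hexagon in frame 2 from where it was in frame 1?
3.5

The orange hexagon moved from (3.6, 8.6) to (6.9, 7.4), a distance of √(3.3² + 1.2²) ≈ 3.5.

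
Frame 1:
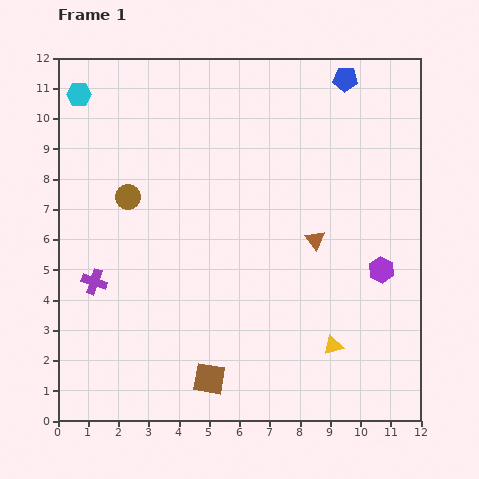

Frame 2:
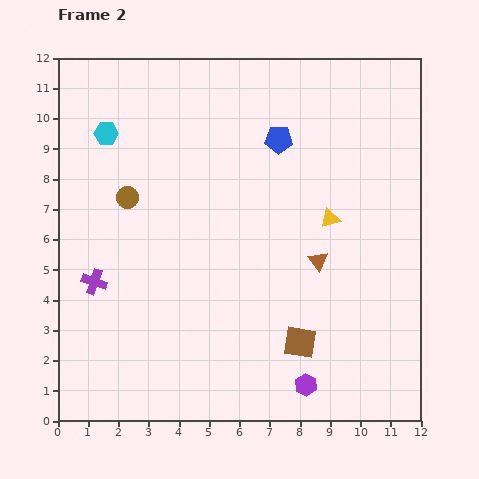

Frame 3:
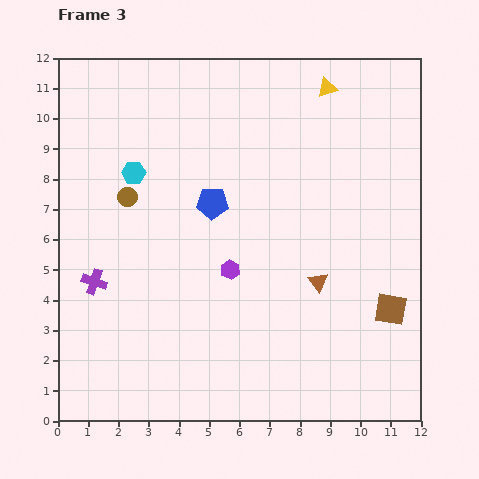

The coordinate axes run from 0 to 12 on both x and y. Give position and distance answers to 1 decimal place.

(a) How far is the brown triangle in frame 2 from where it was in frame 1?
0.7

The brown triangle moved from (8.5, 6.0) to (8.6, 5.3), a distance of √(0.1² + 0.7²) ≈ 0.7.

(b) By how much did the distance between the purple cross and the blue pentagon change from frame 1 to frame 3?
-6.0

Distance in frame 1: 10.7. Distance in frame 3: 4.7.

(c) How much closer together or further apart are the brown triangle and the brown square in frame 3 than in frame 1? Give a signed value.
-3.2

Distance in frame 1: 5.8. Distance in frame 3: 2.6.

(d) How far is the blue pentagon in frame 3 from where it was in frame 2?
3.0

The blue pentagon moved from (7.3, 9.3) to (5.1, 7.2), a distance of √(2.2² + 2.1²) ≈ 3.0.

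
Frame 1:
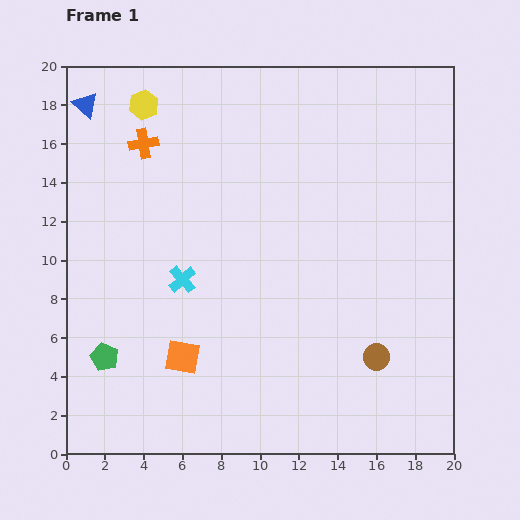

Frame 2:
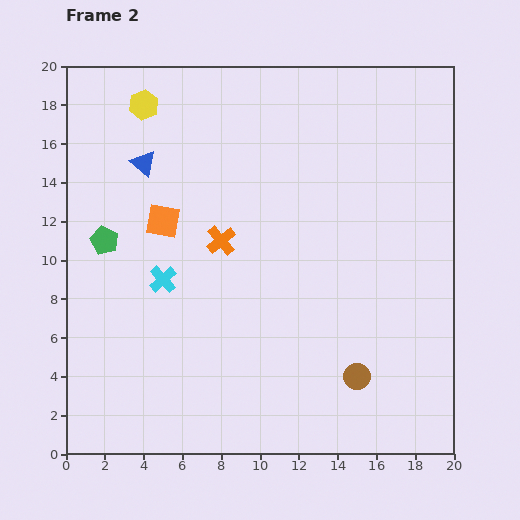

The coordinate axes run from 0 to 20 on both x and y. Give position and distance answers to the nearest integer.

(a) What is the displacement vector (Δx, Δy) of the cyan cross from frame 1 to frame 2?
(-1, 0)

The cyan cross was at (6, 9) in frame 1 and (5, 9) in frame 2.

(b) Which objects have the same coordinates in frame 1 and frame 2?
the yellow hexagon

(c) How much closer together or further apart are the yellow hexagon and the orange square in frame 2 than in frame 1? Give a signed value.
-7

Distance in frame 1: 13. Distance in frame 2: 6.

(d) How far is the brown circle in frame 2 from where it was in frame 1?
1

The brown circle moved from (16, 5) to (15, 4), a distance of √(1² + 1²) ≈ 1.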